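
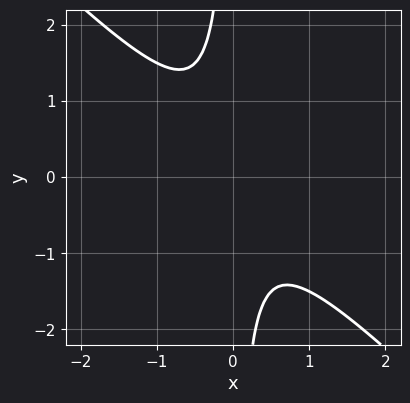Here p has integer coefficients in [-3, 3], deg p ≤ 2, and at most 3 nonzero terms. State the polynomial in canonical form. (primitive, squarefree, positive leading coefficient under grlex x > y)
2*x^2 + 2*x*y + 1

(a) Degree: no degree-1 curve has this shape, so deg p = 2.
(b) From the axis intercepts and sections: no y-intercept at any integer in the box; no x-intercept at any integer in the box.
(c) The integer polynomial consistent with all of this is the stated p.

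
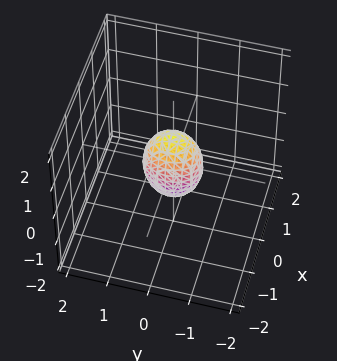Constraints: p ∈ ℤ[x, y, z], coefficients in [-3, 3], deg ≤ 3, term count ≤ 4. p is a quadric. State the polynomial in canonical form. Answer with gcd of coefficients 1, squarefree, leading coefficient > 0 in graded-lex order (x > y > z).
(a) The degree is 2 — bounded and convex; a quadric.
(b) Symmetries: it's symmetric under x → −x, forcing even powers of x; the y ↦ −y reflection is a symmetry, so y appears only in even powers; the z ↦ −z reflection is a symmetry, so z appears only in even powers.
(c) From the visible intercepts: among the integer gridlines, it crosses the z-axis at z ∈ {-1, 1}.
(d) Assembling these constraints gives the stated polynomial.

3*x^2 + 2*y^2 + z^2 - 1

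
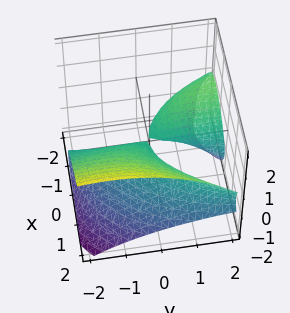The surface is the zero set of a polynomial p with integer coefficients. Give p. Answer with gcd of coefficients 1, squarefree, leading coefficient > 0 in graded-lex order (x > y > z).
I count 2 distinct pieces. Treating them together as one polynomial.
deg p = 3. No degree-2 surface has this shape.
Against the integer gridlines: the visible y-axis segment lies entirely on the surface; one x-axis crossing is at x = 0; it meets the z-axis at z = 0 (among the integer gridlines).
The integer polynomial consistent with all of this is the stated p.

x^3 - x*z^2 - y^2*z - 2*x*y - 3*z^2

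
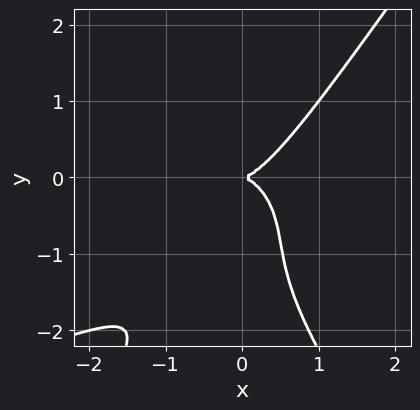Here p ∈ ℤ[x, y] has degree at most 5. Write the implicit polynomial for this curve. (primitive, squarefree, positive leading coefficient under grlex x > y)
2*x^2*y^2 - y^4 + 3*x^3 - 2*y^3 - 2*y^2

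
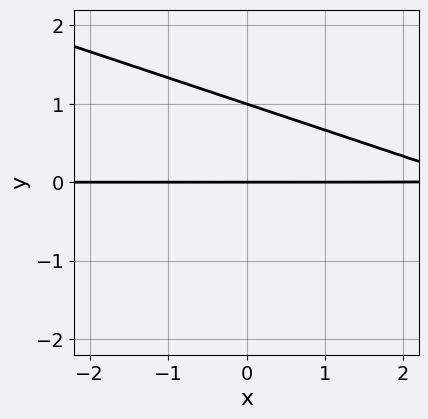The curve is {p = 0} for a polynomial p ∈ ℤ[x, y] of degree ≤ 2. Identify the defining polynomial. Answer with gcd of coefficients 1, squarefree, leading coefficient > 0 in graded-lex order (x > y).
1. Degree: no degree-1 curve has this shape, so deg p = 2.
2. Reading off the gridlines: among the integer gridlines, it crosses the y-axis at y ∈ {0, 1}; the visible x-axis segment lies entirely on the curve.
3. Solving for integer coefficients yields p as stated.

x*y + 3*y^2 - 3*y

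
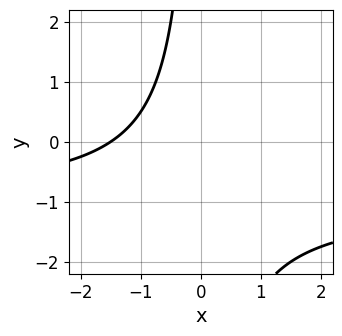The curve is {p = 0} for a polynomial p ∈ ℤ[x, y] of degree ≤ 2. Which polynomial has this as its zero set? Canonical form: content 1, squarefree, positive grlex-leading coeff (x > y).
First, degree: a generic line meets the curve in up to 2 points, so deg p = 2.
Then, reading off the gridlines: no y-intercept at any integer in the box.
Finally, assembling these constraints gives the stated polynomial.

2*x*y + 2*x + 3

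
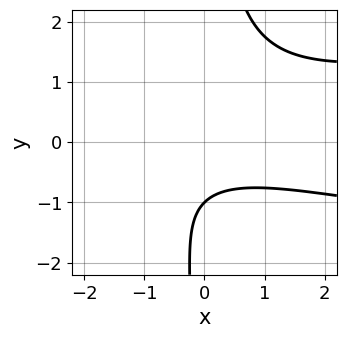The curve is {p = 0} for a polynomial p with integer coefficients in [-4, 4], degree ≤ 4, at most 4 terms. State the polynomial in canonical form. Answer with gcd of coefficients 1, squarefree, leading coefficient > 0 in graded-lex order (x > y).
deg p = 3. No degree-2 curve has this shape.
Against the integer gridlines: it meets the y-axis at y = -1 (among the integer gridlines); the curve avoids every integer x-axis point in the box.
Fitting integer coefficients to these (and the overall shape) gives p.

3*x*y^2 - x^2 - 3*y - 3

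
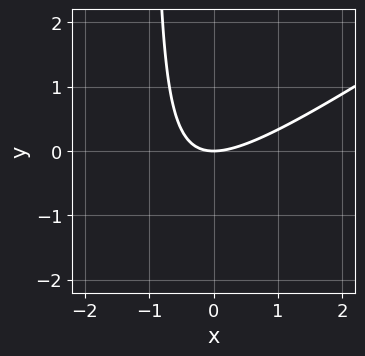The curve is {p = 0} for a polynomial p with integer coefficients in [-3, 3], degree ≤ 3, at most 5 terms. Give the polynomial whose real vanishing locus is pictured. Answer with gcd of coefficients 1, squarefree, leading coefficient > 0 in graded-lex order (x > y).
The degree is 2 — a generic line meets the curve in up to 2 points.
Checking where it meets the axes: it crosses the y-axis at the gridline y = 0; one x-axis crossing is at x = 0.
Solving for integer coefficients yields p as stated.

2*x^2 - 3*x*y - 3*y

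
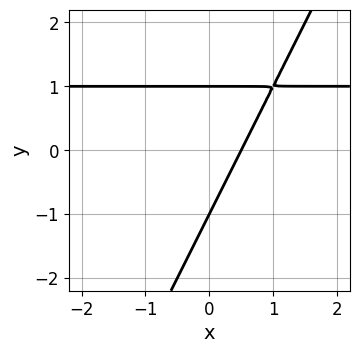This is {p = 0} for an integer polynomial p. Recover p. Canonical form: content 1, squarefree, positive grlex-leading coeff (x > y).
(a) deg p = 2.
(b) Checking where it meets the axes: the y-axis gridline crossings are at y ∈ {-1, 1}.
(c) Matching integer coefficients to the picture gives p.

2*x*y - y^2 - 2*x + 1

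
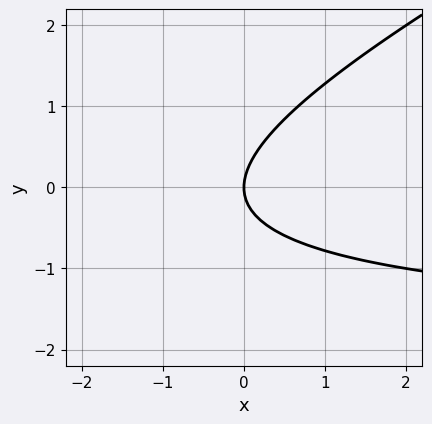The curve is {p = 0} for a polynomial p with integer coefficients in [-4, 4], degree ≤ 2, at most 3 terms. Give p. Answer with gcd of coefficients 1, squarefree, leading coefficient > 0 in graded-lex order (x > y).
x*y - 2*y^2 + 2*x

deg p = 2.
Observable constraints: it meets the x-axis at x = 0 (among the integer gridlines); it crosses the y-axis at the gridline y = 0.
Assembling these constraints gives the stated polynomial.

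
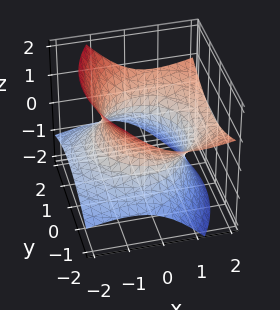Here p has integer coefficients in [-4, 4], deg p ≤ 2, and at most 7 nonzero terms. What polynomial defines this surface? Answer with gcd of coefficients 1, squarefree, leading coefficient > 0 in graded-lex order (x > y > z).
x^2 - 2*x*z + y^2 - 2*z^2 - 2

First, degree: the shape is more complex than any degree-1 surface, so deg p = 2.
Next, against the integer gridlines: it misses every integer gridline on the z-axis.
Finally, the integer polynomial consistent with all of this is the stated p.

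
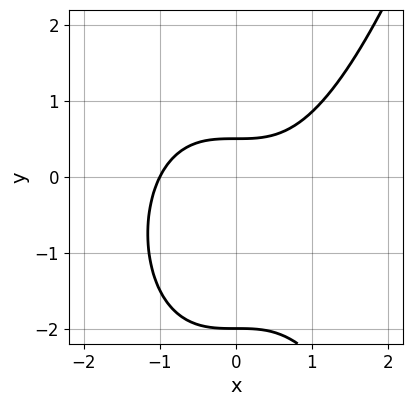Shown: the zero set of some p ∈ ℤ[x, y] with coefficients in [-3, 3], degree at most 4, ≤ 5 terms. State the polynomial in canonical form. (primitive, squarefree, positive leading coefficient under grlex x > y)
2*x^3 - 2*y^2 - 3*y + 2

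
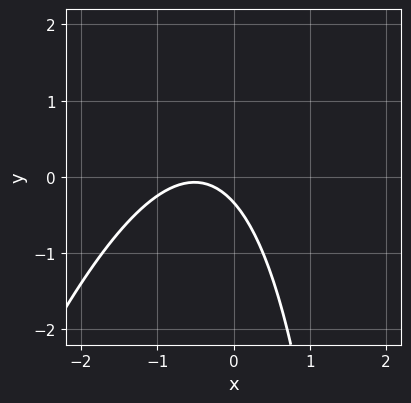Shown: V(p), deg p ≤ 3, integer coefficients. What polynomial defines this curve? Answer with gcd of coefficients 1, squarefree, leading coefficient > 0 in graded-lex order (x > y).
First, deg p = 2. No degree-1 curve has this shape.
Then, reading off the gridlines: it misses every integer gridline on the x-axis.
Finally, putting this together gives p.

3*x^2 - x*y + 3*x + 3*y + 1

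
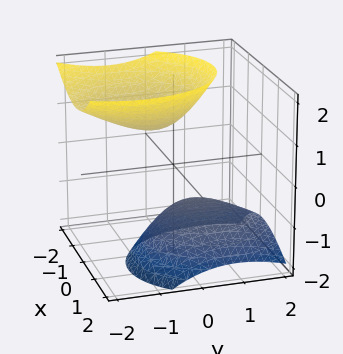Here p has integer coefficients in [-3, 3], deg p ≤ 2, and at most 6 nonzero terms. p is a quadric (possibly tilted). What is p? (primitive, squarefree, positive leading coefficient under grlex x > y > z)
1. I count 2 distinct pieces. They look like related sheets of one shape, so recover p as a whole.
2. The degree is 2 — the shape is more complex than any degree-1 surface.
3. Against the integer gridlines: among the integer gridlines, it crosses the z-axis at z ∈ {-1, 1}; the surface avoids every integer y-axis point in the box; no x-intercept at any integer in the box.
4. The integer polynomial consistent with all of this is the stated p.

3*x^2 + 2*x*z + 2*y^2 + 2*y*z - 2*z^2 + 2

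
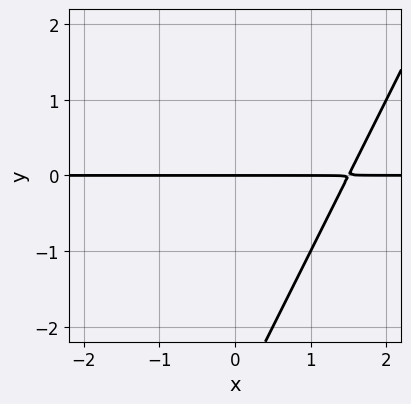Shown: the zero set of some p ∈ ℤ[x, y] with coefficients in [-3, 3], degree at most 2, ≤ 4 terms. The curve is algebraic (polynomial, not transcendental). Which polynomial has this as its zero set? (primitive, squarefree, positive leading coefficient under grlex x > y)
2*x*y - y^2 - 3*y

(a) Degree: no degree-1 curve has this shape, so deg p = 2.
(b) Observable constraints: the visible x-axis segment lies entirely on the curve; one y-axis crossing is at y = 0.
(c) Fitting integer coefficients to these (and the overall shape) gives p.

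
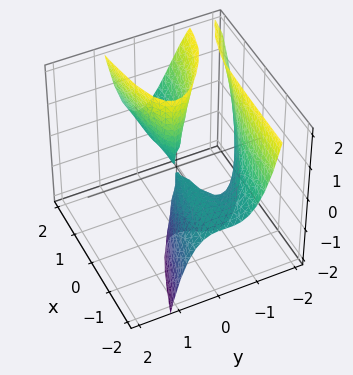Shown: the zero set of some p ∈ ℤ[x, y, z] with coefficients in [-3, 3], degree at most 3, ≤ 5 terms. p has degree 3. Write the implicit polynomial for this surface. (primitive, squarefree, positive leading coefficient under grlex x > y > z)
The picture has 2 separate pieces. Treating them together as one polynomial.
The degree is 3 — a generic line meets the surface in up to 3 points.
Reading off the gridlines: the visible x-axis segment lies entirely on the surface; the visible z-axis segment lies entirely on the surface.
Putting this together gives p.

x*y^2 + 2*y^3 - x*z + 3*y^2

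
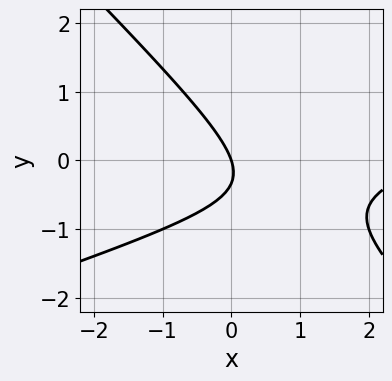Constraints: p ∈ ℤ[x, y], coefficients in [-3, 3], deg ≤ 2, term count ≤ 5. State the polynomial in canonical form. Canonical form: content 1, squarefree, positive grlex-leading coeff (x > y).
x^2 - 2*x*y - 3*y^2 - 3*x - y

1. deg p = 2. The shape is more complex than any degree-1 curve.
2. Checking where it meets the axes: it meets the x-axis at x = 0 (among the integer gridlines); one y-axis crossing is at y = 0.
3. These observations pin down the coefficients.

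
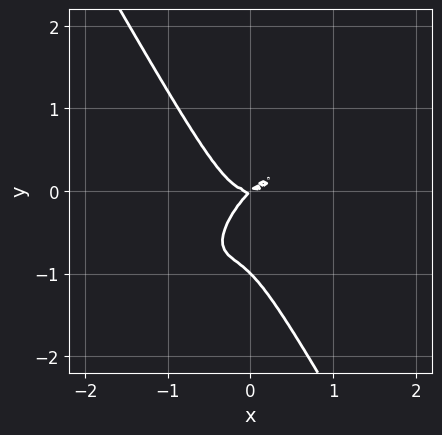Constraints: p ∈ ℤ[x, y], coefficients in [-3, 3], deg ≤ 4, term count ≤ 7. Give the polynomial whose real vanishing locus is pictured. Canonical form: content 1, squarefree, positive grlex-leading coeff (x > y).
1. deg p = 3. A generic line meets the curve in up to 3 points.
2. From the axis intercepts and sections: it meets the x-axis at x = 0 (among the integer gridlines); among the integer gridlines, it crosses the y-axis at y ∈ {-1, 0}.
3. These observations pin down the coefficients.

2*x^3 - 2*x^2*y + y^3 - x*y + y^2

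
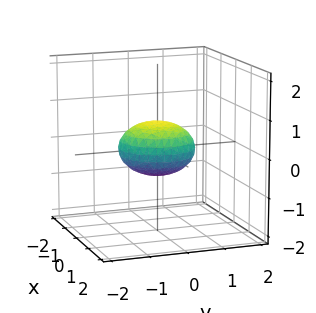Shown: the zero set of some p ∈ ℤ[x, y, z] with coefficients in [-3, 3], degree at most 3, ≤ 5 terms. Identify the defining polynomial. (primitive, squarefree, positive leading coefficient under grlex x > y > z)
x^2 + y^2 + 2*z^2 - 1

(a) deg p = 2. The shape is more complex than any degree-1 surface.
(b) By symmetry, the z-axis is an axis of rotation, so x and y enter only as x² + y².
(c) From the axis intercepts and sections: among the integer gridlines, it crosses the x-axis at x ∈ {-1, 1}; a circular section at z = 0 has radius exactly 1.
(d) Fitting integer coefficients to these (and the overall shape) gives p. Check: (0, 1, 0) on the y-axis lies on the surface, and p(0, 1, 0) = 0. ✓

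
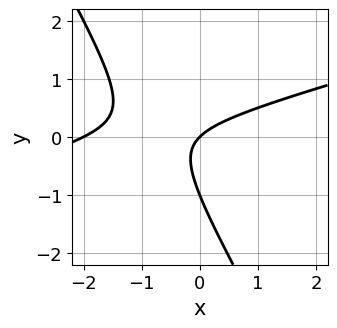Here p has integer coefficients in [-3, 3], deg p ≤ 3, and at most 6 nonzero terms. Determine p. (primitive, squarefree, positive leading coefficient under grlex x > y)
First, degree: the shape is more complex than any degree-1 curve, so deg p = 2.
Then, observable constraints: among the integer gridlines, it crosses the y-axis at y ∈ {-1, 0}; among the integer gridlines, it crosses the x-axis at x ∈ {-2, 0}.
Finally, matching integer coefficients to the picture gives p.

x^2 - 3*x*y - 2*y^2 + 2*x - 2*y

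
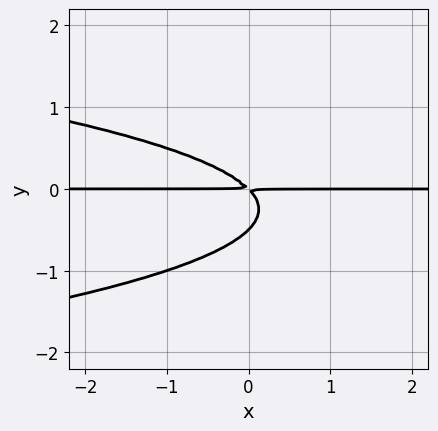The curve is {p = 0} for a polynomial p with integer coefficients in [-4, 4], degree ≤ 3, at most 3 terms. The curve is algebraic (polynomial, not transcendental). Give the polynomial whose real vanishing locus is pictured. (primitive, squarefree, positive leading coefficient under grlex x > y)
2*y^3 + x*y + y^2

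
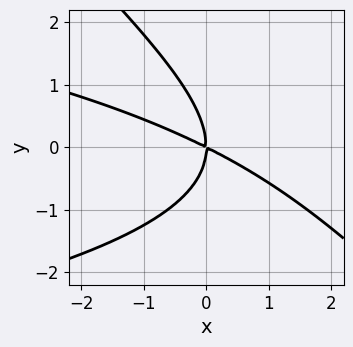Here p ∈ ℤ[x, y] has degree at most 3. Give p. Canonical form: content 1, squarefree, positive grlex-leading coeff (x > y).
x*y^2 + y^3 + x^2 + 2*x*y

1. The degree is 3 — the shape is more complex than any degree-2 curve.
2. From the visible intercepts: it meets the x-axis at x = 0 (among the integer gridlines); it meets the y-axis at y = 0 (among the integer gridlines).
3. Putting this together gives p.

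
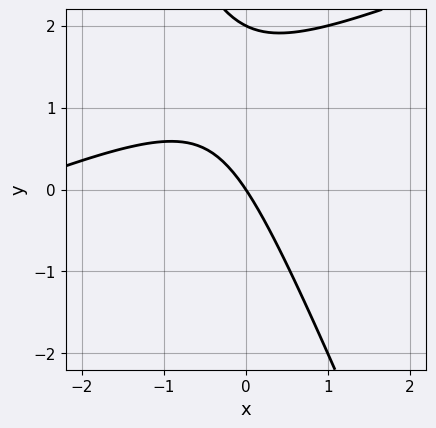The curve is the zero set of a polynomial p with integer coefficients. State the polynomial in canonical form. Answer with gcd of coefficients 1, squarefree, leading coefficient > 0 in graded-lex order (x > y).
Degree: no degree-1 curve has this shape, so deg p = 2.
Observable constraints: the y-axis gridline crossings are at y ∈ {0, 2}; one x-axis crossing is at x = 0.
These observations pin down the coefficients.

x^2 - 2*x*y - y^2 + 3*x + 2*y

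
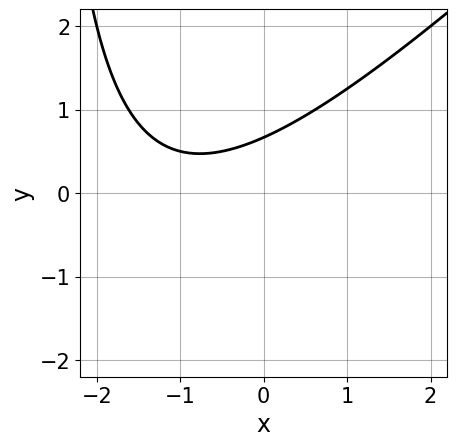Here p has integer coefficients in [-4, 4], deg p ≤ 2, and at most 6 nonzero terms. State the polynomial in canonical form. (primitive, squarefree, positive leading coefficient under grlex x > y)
x^2 - x*y + 2*x - 3*y + 2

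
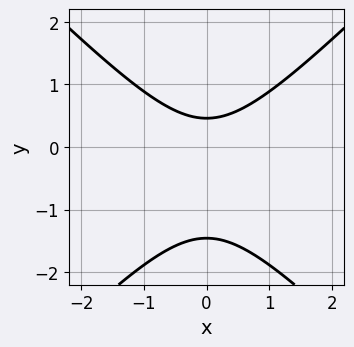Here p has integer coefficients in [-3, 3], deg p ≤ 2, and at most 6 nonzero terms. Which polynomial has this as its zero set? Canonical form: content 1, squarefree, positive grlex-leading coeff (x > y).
Degree: a generic line meets the curve in up to 2 points, so deg p = 2.
Symmetries: mirror symmetry x ↦ −x ⇒ only even powers of x.
From the visible intercepts: it misses every integer gridline on the x-axis.
These observations pin down the coefficients.

3*x^2 - 3*y^2 - 3*y + 2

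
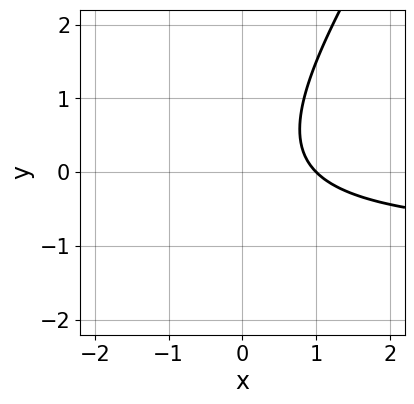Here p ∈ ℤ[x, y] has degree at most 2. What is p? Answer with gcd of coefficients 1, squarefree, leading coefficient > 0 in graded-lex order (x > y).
First, the degree is 2 — the shape is more complex than any degree-1 curve.
Then, against the integer gridlines: no y-intercept at any integer in the box; it crosses the x-axis at the gridline x = 1.
Finally, assembling these constraints gives the stated polynomial.

3*x*y - 2*y^2 + 3*x - 3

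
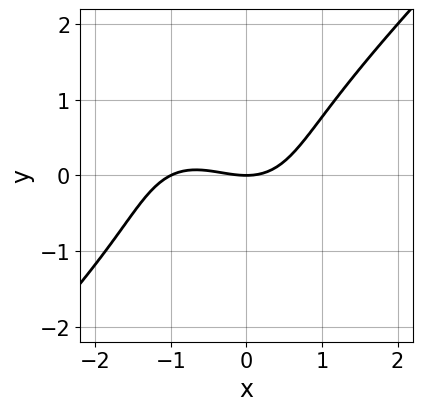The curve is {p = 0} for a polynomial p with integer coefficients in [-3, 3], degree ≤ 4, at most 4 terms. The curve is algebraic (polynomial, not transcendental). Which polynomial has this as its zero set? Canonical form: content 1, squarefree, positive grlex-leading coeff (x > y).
Degree: the shape is more complex than any degree-2 curve, so deg p = 3.
From the axis intercepts and sections: the x-axis gridline crossings are at x ∈ {-1, 0}; one y-axis crossing is at y = 0.
Fitting integer coefficients to these (and the overall shape) gives p.

x^3 - y^3 + x^2 - 2*y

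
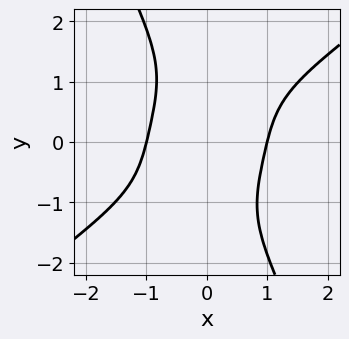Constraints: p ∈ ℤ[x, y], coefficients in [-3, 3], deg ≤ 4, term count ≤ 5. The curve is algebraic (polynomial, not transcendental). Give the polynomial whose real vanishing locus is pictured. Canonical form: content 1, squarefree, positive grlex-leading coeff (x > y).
3*x^4 - 3*x^3*y - x*y^3 - y^4 - 3

Degree: no degree-3 curve has this shape, so deg p = 4.
From the axis intercepts and sections: no y-intercept at any integer in the box; among the integer gridlines, it crosses the x-axis at x ∈ {-1, 1}.
Together with the visible shape, these determine p as stated.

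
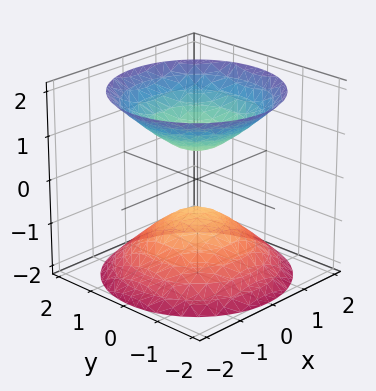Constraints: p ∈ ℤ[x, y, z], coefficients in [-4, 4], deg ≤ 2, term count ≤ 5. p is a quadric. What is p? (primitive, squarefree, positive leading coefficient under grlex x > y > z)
2*x^2 + 2*y^2 - 2*z^2 + 1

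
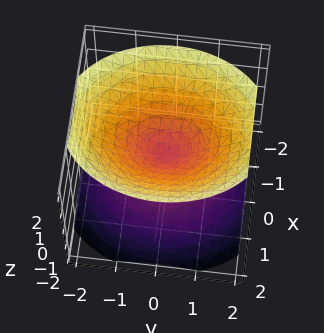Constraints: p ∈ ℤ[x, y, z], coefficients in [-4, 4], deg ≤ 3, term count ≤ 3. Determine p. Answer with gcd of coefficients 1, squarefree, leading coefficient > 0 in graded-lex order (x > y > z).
3*x^2 + 2*y^2 - 3*z^2

First, I count 2 distinct pieces. They look like related sheets of one shape, so recover p as a whole.
Next, the degree is 2 — two nappes meeting at a single point; a quadric.
Next, symmetries: the y ↦ −y reflection is a symmetry, so y appears only in even powers; the x ↦ −x reflection is a symmetry, so x appears only in even powers; the z ↦ −z reflection is a symmetry, so z appears only in even powers.
Next, checking where it meets the axes: it meets the z-axis at z = 0 (among the integer gridlines); it meets the x-axis at x = 0 (among the integer gridlines); one y-axis crossing is at y = 0.
Finally, the integer polynomial consistent with all of this is the stated p.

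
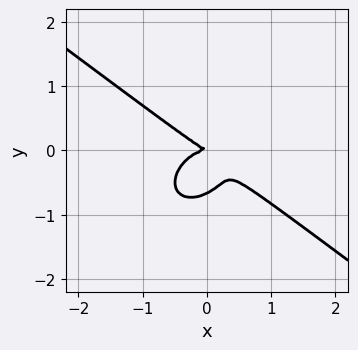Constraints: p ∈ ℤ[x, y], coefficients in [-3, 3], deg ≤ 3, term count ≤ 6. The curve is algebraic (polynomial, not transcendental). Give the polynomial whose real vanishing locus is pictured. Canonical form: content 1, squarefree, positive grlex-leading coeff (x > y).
(a) deg p = 3. No degree-2 curve has this shape.
(b) Against the integer gridlines: it meets the x-axis at x = 0 (among the integer gridlines); one y-axis crossing is at y = 0.
(c) These observations pin down the coefficients.

2*x^3 + x^2*y + 3*y^3 + x*y + 2*y^2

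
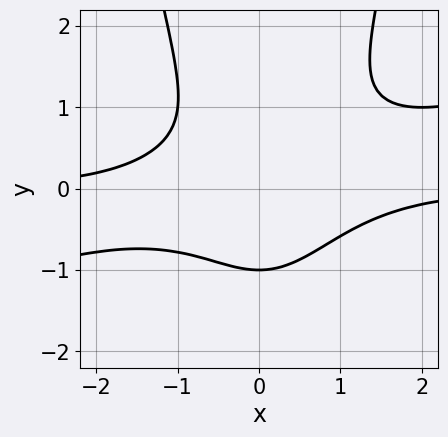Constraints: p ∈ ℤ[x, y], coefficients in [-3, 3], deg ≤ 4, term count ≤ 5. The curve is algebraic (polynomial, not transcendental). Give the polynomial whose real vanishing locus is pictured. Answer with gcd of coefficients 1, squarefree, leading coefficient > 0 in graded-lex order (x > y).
x^3*y - 3*x^2*y^2 + 2*y^3 + 2

(a) The degree is 4 — the shape is more complex than any degree-3 curve.
(b) Checking where it meets the axes: it crosses the y-axis at the gridline y = -1; the curve avoids every integer x-axis point in the box.
(c) These observations pin down the coefficients.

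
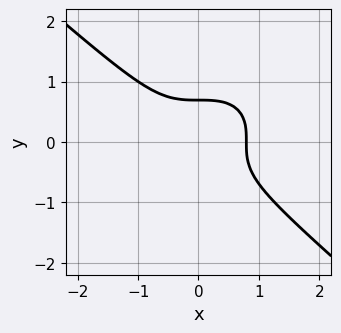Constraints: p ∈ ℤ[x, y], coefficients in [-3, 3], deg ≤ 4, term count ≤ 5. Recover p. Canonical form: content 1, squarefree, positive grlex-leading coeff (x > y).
2*x^3 + 3*y^3 - 1

First, the degree is 3 — the shape is more complex than any degree-2 curve.
Finally, matching integer coefficients to the picture gives p.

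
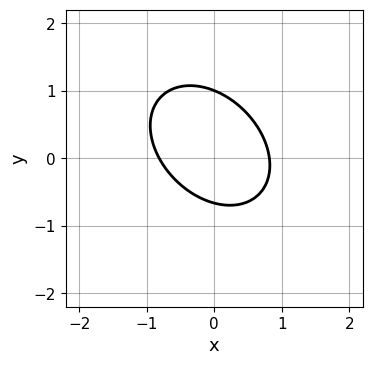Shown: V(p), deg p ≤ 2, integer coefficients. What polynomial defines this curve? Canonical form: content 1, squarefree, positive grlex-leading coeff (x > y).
3*x^2 + 2*x*y + 3*y^2 - y - 2

1. Degree: no degree-1 curve has this shape, so deg p = 2.
2. From the axis intercepts and sections: one y-axis crossing is at y = 1.
3. Putting this together gives p.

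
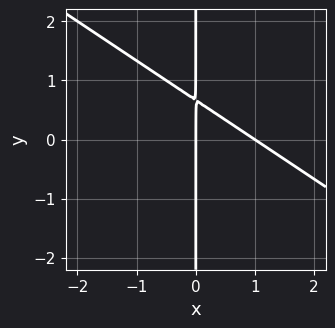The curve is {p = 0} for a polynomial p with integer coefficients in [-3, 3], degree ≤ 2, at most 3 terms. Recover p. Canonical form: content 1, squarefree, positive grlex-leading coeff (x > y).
2*x^2 + 3*x*y - 2*x

The degree is 2 — a generic line meets the curve in up to 2 points.
Reading off the gridlines: among the integer gridlines, it crosses the x-axis at x ∈ {0, 1}; the visible y-axis segment lies entirely on the curve.
Matching integer coefficients to the picture gives p.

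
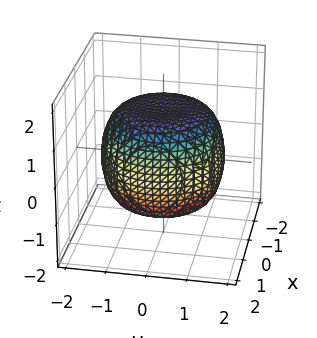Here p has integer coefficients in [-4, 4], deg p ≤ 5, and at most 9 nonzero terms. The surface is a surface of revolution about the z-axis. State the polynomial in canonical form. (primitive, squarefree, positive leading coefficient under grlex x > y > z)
1. The degree is 4 — the shape is more complex than any degree-3 surface.
2. Symmetries: rotational symmetry about the z-axis ⇒ p depends on x, y only through x² + y².
3. Checking where it meets the axes: a circular section at z = 0 has radius between 1 and 2.
4. The integer polynomial consistent with all of this is the stated p.

x^4 + 2*x^2*y^2 + y^4 - x^2 - y^2 + 2*z^2 - 3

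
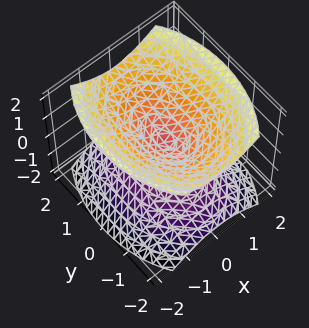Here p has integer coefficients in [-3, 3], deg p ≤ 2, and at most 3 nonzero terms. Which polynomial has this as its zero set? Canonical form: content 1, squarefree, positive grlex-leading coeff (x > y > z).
2*x^2 + y^2 - 2*z^2

There are 2 components.
deg p = 2.
Symmetries: the z ↦ −z reflection is a symmetry, so z appears only in even powers; the x ↦ −x reflection is a symmetry, so x appears only in even powers; mirror symmetry y ↦ −y ⇒ only even powers of y.
From the visible intercepts: it meets the z-axis at z = 0 (among the integer gridlines); it crosses the y-axis at the gridline y = 0; one x-axis crossing is at x = 0.
These observations pin down the coefficients.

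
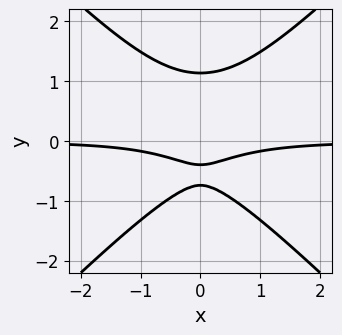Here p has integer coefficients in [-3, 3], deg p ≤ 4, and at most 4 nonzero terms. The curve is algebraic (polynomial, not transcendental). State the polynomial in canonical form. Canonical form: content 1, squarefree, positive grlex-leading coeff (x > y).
3*x^2*y - 3*y^3 + 3*y + 1

First, the degree is 3 — a generic line meets the curve in up to 3 points.
Next, symmetries: it's symmetric under x → −x, forcing even powers of x.
Next, checking where it meets the axes: no x-intercept at any integer in the box.
Finally, together with the visible shape, these determine p as stated.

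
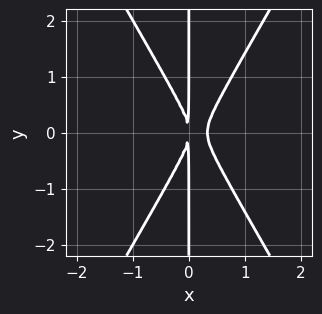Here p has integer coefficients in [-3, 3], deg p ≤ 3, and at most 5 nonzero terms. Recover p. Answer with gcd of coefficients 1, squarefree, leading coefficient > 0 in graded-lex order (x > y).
First, the degree is 3 — a generic line meets the curve in up to 3 points.
Next, symmetries: it's symmetric under y → −y, forcing even powers of y.
Next, from the visible intercepts: every point of the y-axis in the box is on the curve.
Finally, the integer polynomial consistent with all of this is the stated p.

3*x^3 - x*y^2 - x^2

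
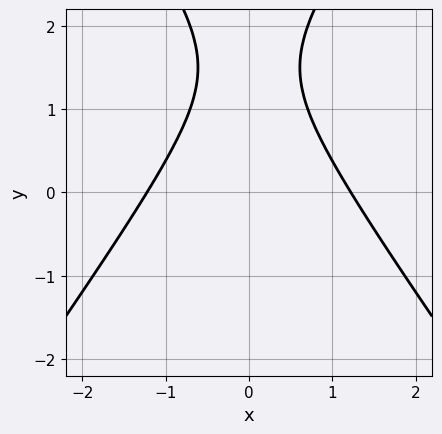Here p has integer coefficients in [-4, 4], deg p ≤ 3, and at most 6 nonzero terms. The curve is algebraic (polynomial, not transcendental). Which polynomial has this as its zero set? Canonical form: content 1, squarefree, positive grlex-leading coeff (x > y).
2*x^2 - y^2 + 3*y - 3

(a) deg p = 2. The shape is more complex than any degree-1 curve.
(b) Symmetries: it's symmetric under x → −x, forcing even powers of x.
(c) Observable constraints: no y-intercept at any integer in the box.
(d) Assembling these constraints gives the stated polynomial.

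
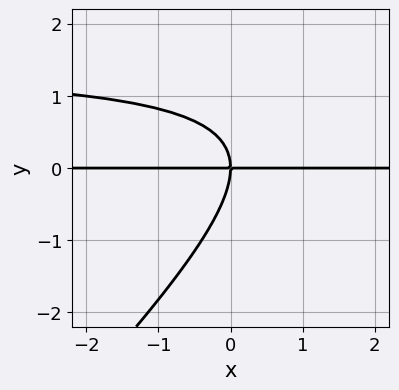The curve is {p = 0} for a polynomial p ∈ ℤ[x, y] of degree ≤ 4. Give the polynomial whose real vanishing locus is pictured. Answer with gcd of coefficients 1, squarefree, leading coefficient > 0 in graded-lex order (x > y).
2*x*y^2 - 2*y^3 - 3*x*y

The degree is 3 — the shape is more complex than any degree-2 curve.
Against the integer gridlines: one y-axis crossing is at y = 0; every point of the x-axis in the box is on the curve.
Fitting integer coefficients to these (and the overall shape) gives p.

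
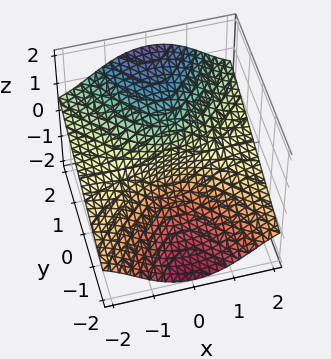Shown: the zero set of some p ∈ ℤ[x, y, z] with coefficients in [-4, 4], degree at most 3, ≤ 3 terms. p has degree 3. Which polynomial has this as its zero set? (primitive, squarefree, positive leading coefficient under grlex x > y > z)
2*x^2*z + z^3 - 3*y

First, deg p = 3. No degree-2 surface has this shape.
Next, checking where it meets the axes: it crosses the z-axis at the gridline z = 0; one y-axis crossing is at y = 0.
Finally, matching integer coefficients to the picture gives p. Check: (-2, 0, 0) on the x-axis lies on the surface, and p(-2, 0, 0) = 0. ✓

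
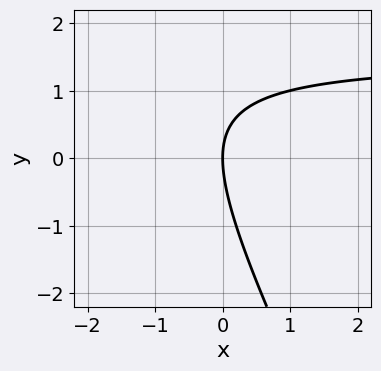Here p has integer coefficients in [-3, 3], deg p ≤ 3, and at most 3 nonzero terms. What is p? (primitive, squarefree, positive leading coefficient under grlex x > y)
2*x*y + y^2 - 3*x

Degree: no degree-1 curve has this shape, so deg p = 2.
Reading off the gridlines: one x-axis crossing is at x = 0; one y-axis crossing is at y = 0.
Together with the visible shape, these determine p as stated.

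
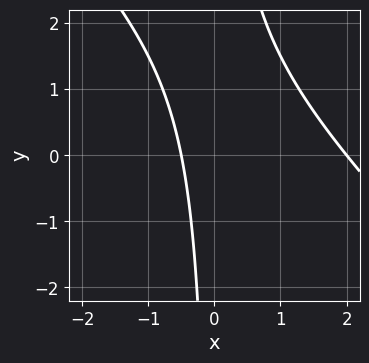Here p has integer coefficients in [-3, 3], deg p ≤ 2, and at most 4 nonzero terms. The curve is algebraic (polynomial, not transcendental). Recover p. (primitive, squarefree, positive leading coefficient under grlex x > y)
2*x^2 + 2*x*y - 3*x - 2

1. Degree: no degree-1 curve has this shape, so deg p = 2.
2. From the visible intercepts: it misses every integer gridline on the y-axis; it meets the x-axis at x = 2 (among the integer gridlines).
3. The integer polynomial consistent with all of this is the stated p.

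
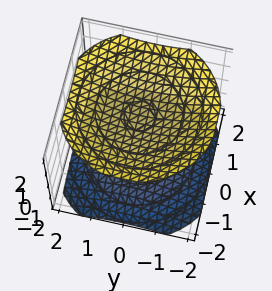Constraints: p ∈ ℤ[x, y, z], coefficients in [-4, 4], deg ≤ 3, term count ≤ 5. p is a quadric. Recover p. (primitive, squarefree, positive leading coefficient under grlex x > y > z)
There are 2 components.
The degree is 2 — two separate bowl-shaped sheets opening away from each other; a quadric.
Symmetries: the z ↦ −z reflection is a symmetry, so z appears only in even powers; every cross-section ⟂ z is a circle, so x, y appear only via x² + y².
Observable constraints: no y-intercept at any integer in the box; it misses every integer gridline on the x-axis.
These observations pin down the coefficients.

x^2 + y^2 - 2*z^2 + 3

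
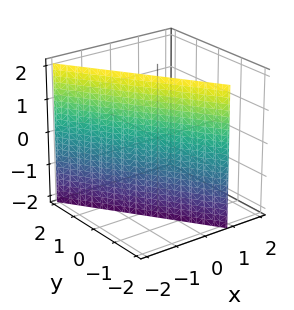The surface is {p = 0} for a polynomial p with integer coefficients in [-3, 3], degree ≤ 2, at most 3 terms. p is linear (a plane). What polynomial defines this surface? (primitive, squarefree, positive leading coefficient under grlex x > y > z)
3*x + 2*y + 2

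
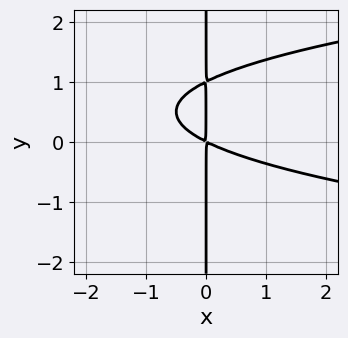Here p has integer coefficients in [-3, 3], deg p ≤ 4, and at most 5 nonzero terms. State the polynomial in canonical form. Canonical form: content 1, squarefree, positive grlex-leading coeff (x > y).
2*x*y^2 - x^2 - 2*x*y

First, the degree is 3 — a generic line meets the curve in up to 3 points.
Next, from the visible intercepts: every point of the y-axis in the box is on the curve.
Finally, together with the visible shape, these determine p as stated.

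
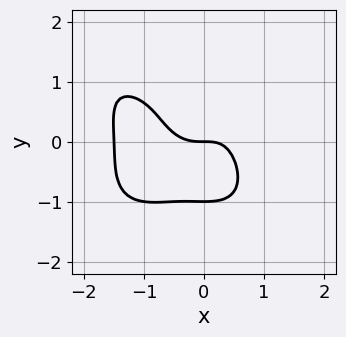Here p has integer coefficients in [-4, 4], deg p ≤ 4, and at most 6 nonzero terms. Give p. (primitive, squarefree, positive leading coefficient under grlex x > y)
2*x^4 + 2*y^4 + 3*x^3 - x^2*y + 2*y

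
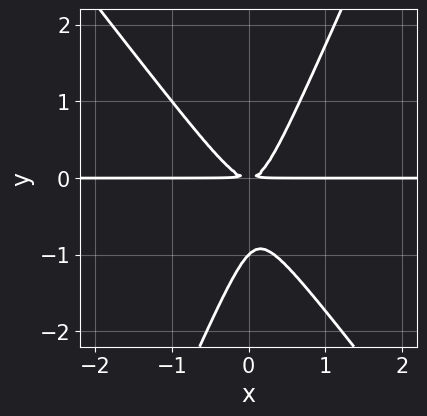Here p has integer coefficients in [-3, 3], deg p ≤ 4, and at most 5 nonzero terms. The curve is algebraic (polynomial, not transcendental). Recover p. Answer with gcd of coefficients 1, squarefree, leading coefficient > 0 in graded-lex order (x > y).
3*x^2*y + x*y^2 - y^3 - y^2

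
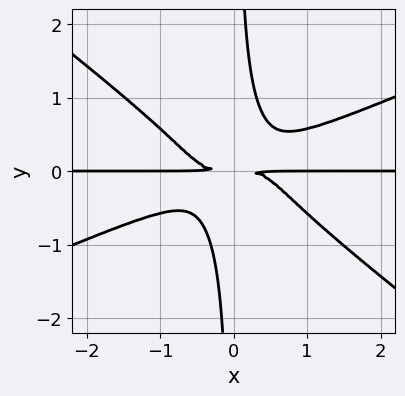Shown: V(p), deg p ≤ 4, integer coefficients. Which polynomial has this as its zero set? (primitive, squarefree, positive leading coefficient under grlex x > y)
x^3*y - x^2*y^2 - 3*x*y^3 + y^2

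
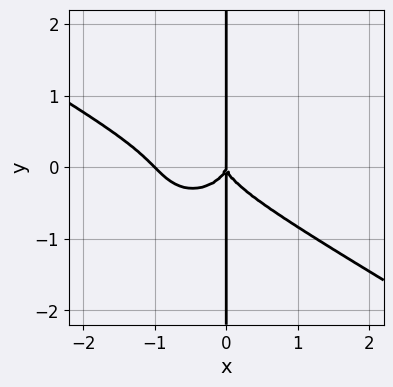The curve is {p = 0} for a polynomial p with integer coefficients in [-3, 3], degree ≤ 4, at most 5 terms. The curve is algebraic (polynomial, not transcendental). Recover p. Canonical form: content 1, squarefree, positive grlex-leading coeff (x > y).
(a) deg p = 4.
(b) Reading off the gridlines: among the integer gridlines, it crosses the x-axis at x ∈ {-1, 0}; every point of the y-axis in the box is on the curve.
(c) Putting this together gives p.

x^4 + x^3*y + 2*x*y^3 + x^3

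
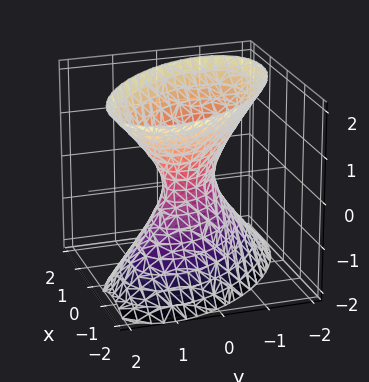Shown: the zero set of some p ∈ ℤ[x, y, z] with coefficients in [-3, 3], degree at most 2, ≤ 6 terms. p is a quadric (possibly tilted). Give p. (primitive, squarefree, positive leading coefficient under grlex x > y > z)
3*x^2 + 3*x*y + 3*y^2 - 2*z^2 - 1

Degree: the shape is more complex than any degree-1 surface, so deg p = 2.
Against the integer gridlines: the surface avoids every integer z-axis point in the box.
The integer polynomial consistent with all of this is the stated p.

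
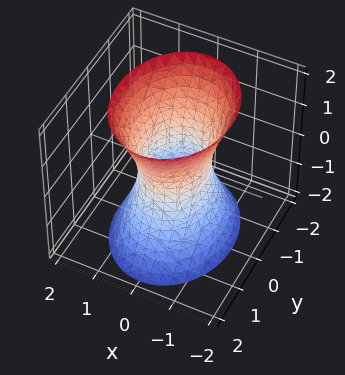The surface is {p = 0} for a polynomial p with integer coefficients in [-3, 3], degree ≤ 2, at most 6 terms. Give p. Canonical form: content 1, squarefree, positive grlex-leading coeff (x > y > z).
3*x^2 + 2*y^2 - z^2 - 2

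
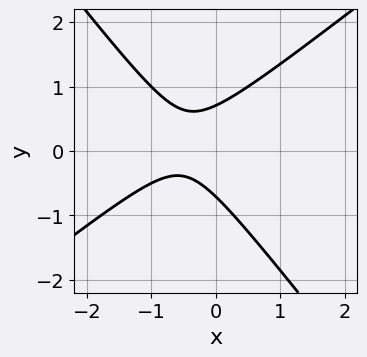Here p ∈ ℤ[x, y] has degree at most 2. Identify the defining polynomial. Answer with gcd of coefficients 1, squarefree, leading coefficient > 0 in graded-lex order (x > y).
1. deg p = 2.
2. Reading off the gridlines: the curve avoids every integer x-axis point in the box.
3. Matching integer coefficients to the picture gives p.

2*x^2 - x*y - 2*y^2 + 2*x + 1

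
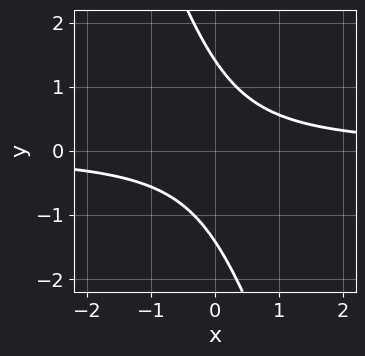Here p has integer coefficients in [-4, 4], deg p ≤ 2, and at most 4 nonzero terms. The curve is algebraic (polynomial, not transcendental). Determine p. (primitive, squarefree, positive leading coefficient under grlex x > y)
The degree is 2 — the shape is more complex than any degree-1 curve.
From the visible intercepts: no x-intercept at any integer in the box.
The integer polynomial consistent with all of this is the stated p.

3*x*y + y^2 - 2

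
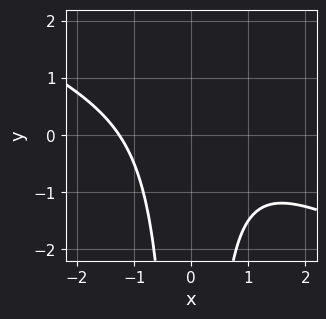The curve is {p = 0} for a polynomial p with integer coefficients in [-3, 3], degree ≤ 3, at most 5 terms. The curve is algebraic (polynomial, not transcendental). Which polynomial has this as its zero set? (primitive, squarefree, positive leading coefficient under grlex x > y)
x^3 + 2*x^2*y + 2

deg p = 3. The shape is more complex than any degree-2 curve.
Against the integer gridlines: the curve avoids every integer y-axis point in the box.
Together with the visible shape, these determine p as stated.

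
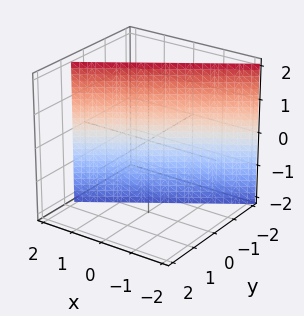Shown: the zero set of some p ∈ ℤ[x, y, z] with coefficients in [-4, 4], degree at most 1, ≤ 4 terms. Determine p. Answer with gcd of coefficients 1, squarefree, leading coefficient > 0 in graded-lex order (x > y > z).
1. Degree: every cross-section is a straight line — this is a plane, so deg p = 1.
2. Observable constraints: no z-intercept at any integer in the box; one x-axis crossing is at x = 1.
3. Matching integer coefficients to the picture gives p.

2*x - 3*y - 2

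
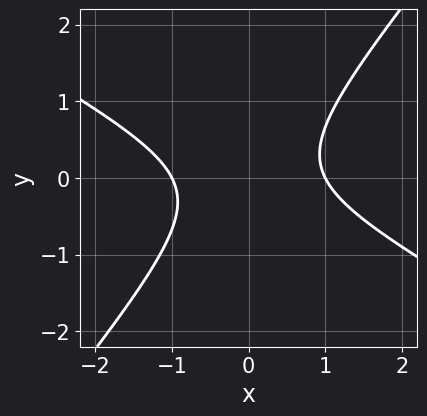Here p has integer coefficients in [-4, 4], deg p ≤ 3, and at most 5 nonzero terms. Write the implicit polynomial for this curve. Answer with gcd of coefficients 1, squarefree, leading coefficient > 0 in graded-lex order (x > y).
deg p = 2.
From the axis intercepts and sections: the x-axis gridline crossings are at x ∈ {-1, 1}; no y-intercept at any integer in the box.
Solving for integer coefficients yields p as stated.

2*x^2 + 2*x*y - 3*y^2 - 2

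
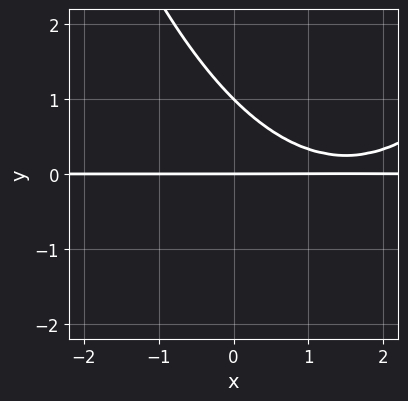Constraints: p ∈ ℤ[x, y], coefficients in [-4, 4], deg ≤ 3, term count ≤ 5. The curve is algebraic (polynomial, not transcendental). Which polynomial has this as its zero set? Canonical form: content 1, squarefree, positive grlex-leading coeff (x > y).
x^2*y - 3*x*y - 3*y^2 + 3*y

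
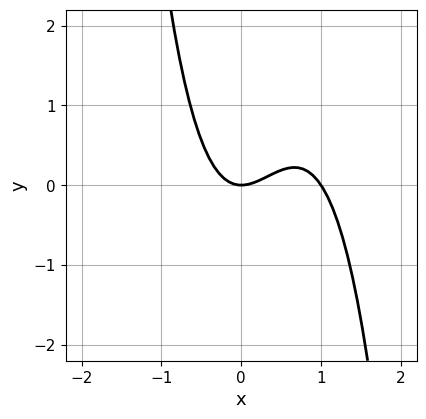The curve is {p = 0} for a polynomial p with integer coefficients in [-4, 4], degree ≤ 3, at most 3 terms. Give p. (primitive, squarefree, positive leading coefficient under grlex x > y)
(a) deg p = 3. The shape is more complex than any degree-2 curve.
(b) Reading off the gridlines: it crosses the y-axis at the gridline y = 0; among the integer gridlines, it crosses the x-axis at x ∈ {0, 1}.
(c) Solving for integer coefficients yields p as stated.

3*x^3 - 3*x^2 + 2*y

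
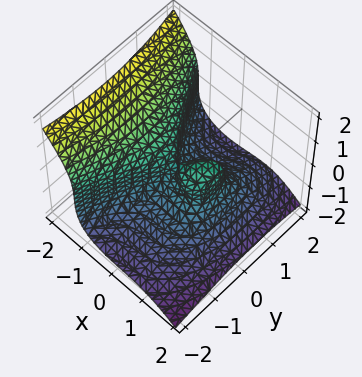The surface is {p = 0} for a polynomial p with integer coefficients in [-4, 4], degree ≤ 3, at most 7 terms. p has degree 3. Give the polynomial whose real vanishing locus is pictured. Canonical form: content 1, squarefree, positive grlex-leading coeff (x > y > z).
3*x^3 + 3*z^3 - 3*x^2 - x*y + 2*y^2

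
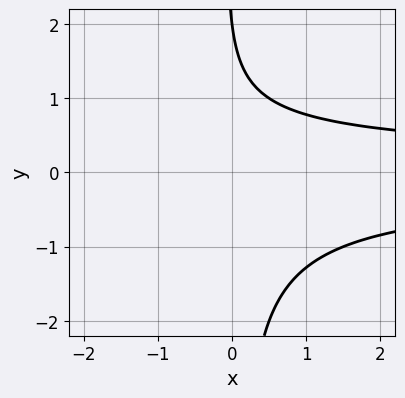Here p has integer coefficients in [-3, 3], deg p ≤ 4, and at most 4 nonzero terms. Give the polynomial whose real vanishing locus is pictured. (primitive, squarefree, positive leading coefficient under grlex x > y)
1. Degree: no degree-2 curve has this shape, so deg p = 3.
2. From the axis intercepts and sections: it misses every integer gridline on the x-axis; it meets the y-axis at y = 2 (among the integer gridlines).
3. The integer polynomial consistent with all of this is the stated p.

2*x*y^2 + y - 2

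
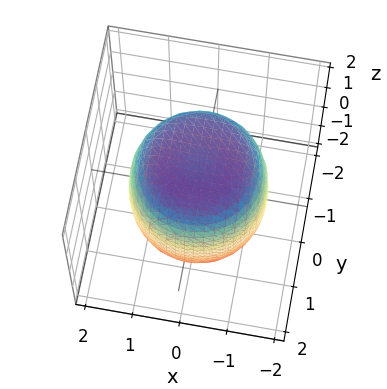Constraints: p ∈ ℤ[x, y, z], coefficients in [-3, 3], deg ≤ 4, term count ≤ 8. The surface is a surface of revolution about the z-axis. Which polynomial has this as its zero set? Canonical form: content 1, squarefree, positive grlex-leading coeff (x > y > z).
First, degree: a generic line meets the surface in up to 4 points, so deg p = 4.
Then, symmetry: every cross-section ⟂ z is a circle, so x, y appear only via x² + y².
Then, against the integer gridlines: a circular section at z = -1 has radius between 1 and 2.
Finally, together with the visible shape, these determine p as stated.

x^4 + 2*x^2*y^2 + y^4 - x^2 - y^2 + z^2 - 2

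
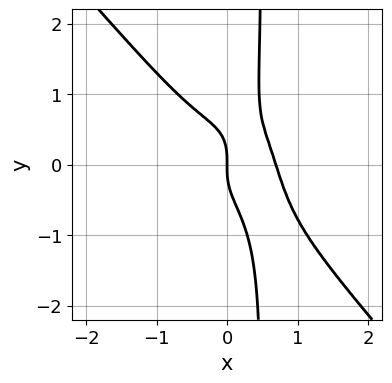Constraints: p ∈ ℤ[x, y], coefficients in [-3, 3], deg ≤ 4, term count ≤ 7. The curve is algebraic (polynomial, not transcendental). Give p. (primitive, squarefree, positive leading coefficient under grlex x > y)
Degree: the shape is more complex than any degree-3 curve, so deg p = 4.
From the visible intercepts: it meets the x-axis at x = 0 (among the integer gridlines); it meets the y-axis at y = 0 (among the integer gridlines).
Putting this together gives p.

3*x^4 + 2*x*y^3 + 2*x^2*y - y^3 - x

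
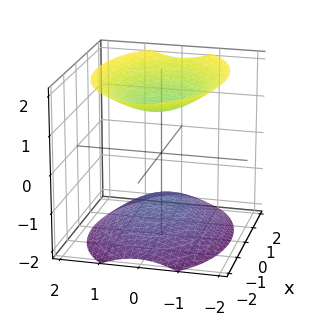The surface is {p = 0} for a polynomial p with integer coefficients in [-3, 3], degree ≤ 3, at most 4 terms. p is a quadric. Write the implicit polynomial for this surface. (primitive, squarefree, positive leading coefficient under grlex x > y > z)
x^2 + 2*y^2 - 2*z^2 + 3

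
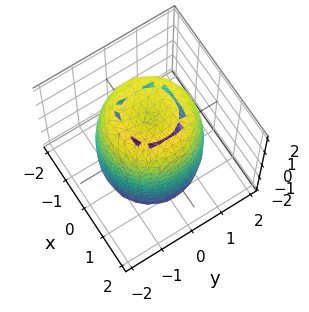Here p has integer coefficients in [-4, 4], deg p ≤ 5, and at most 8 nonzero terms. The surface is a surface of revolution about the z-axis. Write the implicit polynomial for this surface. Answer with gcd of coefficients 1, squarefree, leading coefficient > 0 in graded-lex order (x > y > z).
2*x^4 + 4*x^2*y^2 + 2*y^4 - 3*x^2 - 3*y^2 + z^2 - 3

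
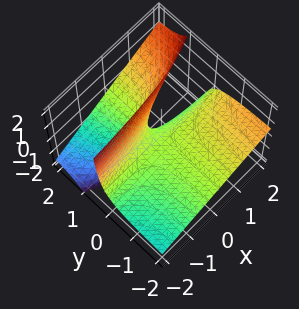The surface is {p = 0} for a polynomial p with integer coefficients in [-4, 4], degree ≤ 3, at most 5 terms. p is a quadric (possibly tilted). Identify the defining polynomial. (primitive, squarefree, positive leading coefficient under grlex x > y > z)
x*y - 2*y*z + z

deg p = 2. The shape is more complex than any degree-1 surface.
Observable constraints: every point of the x-axis in the box is on the surface; the visible y-axis segment lies entirely on the surface.
Fitting integer coefficients to these (and the overall shape) gives p.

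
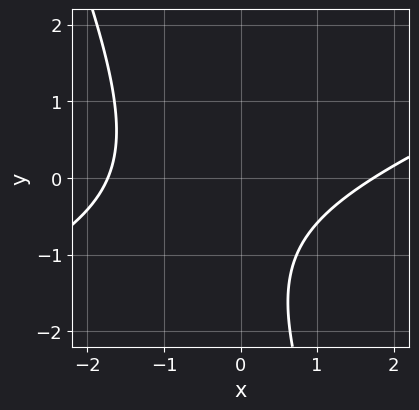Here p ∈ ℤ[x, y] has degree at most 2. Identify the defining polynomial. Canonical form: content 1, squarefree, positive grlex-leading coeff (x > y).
x^2 - 2*x*y - y^2 - 2*y - 3

Degree: a generic line meets the curve in up to 2 points, so deg p = 2.
From the visible intercepts: it misses every integer gridline on the y-axis.
Matching integer coefficients to the picture gives p.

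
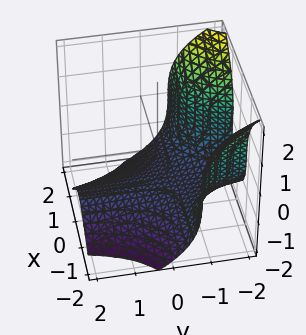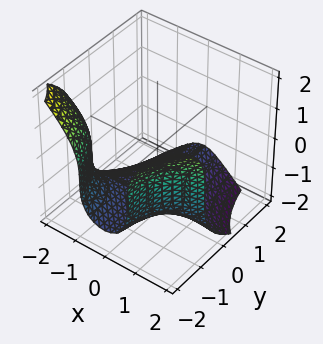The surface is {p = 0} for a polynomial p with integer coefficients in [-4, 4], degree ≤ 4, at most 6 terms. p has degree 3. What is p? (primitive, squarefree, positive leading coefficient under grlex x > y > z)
(a) Degree: a generic line meets the surface in up to 3 points, so deg p = 3.
(b) Observable constraints: no x-intercept at any integer in the box; it misses every integer gridline on the y-axis.
(c) Together with the visible shape, these determine p as stated.

2*x^2*y + z^3 + x^2 + 2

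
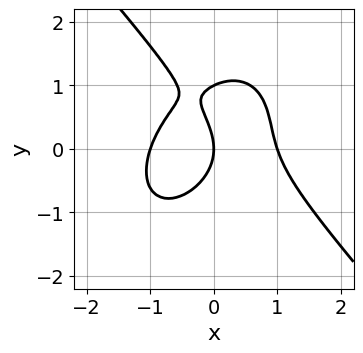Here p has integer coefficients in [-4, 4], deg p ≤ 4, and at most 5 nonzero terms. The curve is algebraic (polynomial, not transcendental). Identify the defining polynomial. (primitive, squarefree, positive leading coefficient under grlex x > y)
(a) The degree is 3 — the shape is more complex than any degree-2 curve.
(b) From the axis intercepts and sections: among the integer gridlines, it crosses the y-axis at y ∈ {0, 1}; the x-axis gridline crossings are at x ∈ {-1, 0, 1}.
(c) These observations pin down the coefficients.

3*x^3 + 2*y^3 + 2*x*y - 2*y^2 - 3*x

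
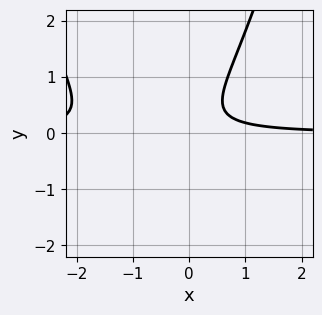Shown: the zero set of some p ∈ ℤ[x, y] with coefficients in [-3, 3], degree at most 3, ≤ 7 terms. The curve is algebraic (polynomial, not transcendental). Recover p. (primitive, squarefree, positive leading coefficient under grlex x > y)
1. The degree is 3 — the shape is more complex than any degree-2 curve.
2. Reading off the gridlines: the curve avoids every integer y-axis point in the box; no x-intercept at any integer in the box.
3. These observations pin down the coefficients.

2*x^2*y + 3*x*y - 3*y^2 + y - 1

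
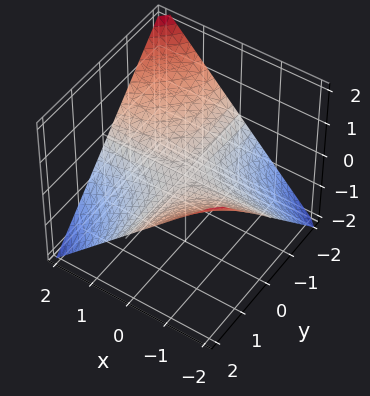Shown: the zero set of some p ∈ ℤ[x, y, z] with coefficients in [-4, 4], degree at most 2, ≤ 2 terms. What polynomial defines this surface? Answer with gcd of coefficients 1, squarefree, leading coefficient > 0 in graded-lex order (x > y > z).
deg p = 2. A hyperbolic paraboloid; a quadric.
Checking where it meets the axes: the visible x-axis segment lies entirely on the surface; it meets the z-axis at z = 0 (among the integer gridlines); every point of the y-axis in the box is on the surface.
Assembling these constraints gives the stated polynomial.

x*y + 2*z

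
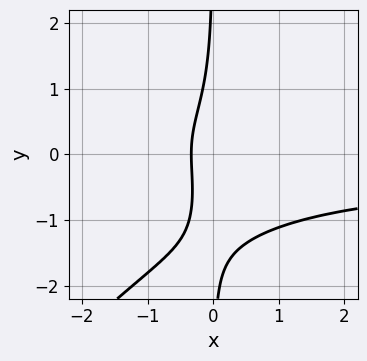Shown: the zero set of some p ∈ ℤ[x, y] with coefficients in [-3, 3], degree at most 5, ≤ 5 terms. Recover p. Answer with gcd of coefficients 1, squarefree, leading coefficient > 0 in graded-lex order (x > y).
The degree is 4 — the shape is more complex than any degree-3 curve.
From the visible intercepts: it misses every integer gridline on the y-axis.
Matching integer coefficients to the picture gives p.

2*x^2*y^2 - 2*x*y^3 - x*y^2 - 3*x - 1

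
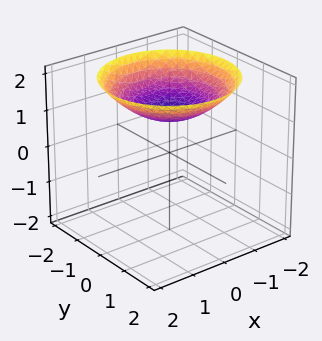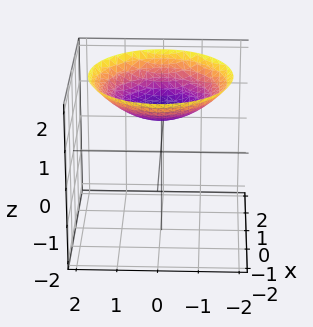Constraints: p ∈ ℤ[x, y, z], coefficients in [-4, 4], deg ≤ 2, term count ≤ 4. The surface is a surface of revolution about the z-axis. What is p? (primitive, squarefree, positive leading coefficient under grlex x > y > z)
x^2 + y^2 - 3*z + 3

First, the degree is 2 — a generic line meets the surface in up to 2 points.
Next, by symmetry, every cross-section ⟂ z is a circle, so x, y appear only via x² + y².
Then, checking where it meets the axes: a circular section at z = 2 has radius between 1 and 2; the surface avoids every integer y-axis point in the box.
Finally, assembling these constraints gives the stated polynomial. Check: (0, 0, 1) on the z-axis lies on the surface, and p(0, 0, 1) = 0. ✓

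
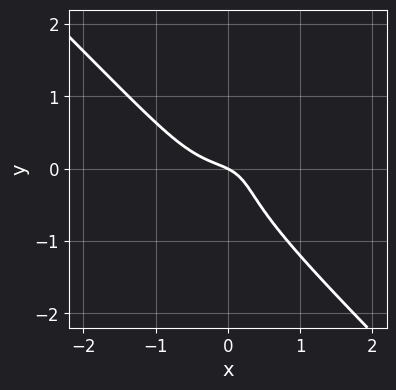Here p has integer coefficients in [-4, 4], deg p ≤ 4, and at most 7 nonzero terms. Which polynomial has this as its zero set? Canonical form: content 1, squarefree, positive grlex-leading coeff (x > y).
3*x^3 + 3*y^3 - 3*x*y + x + 2*y

First, the degree is 3 — the shape is more complex than any degree-2 curve.
Next, from the visible intercepts: it crosses the y-axis at the gridline y = 0; it meets the x-axis at x = 0 (among the integer gridlines).
Finally, putting this together gives p.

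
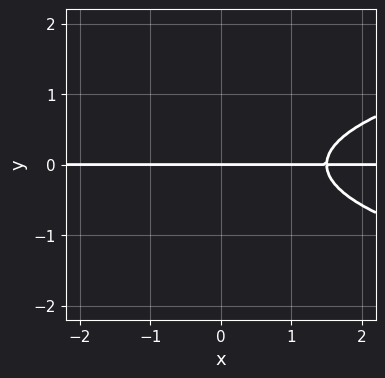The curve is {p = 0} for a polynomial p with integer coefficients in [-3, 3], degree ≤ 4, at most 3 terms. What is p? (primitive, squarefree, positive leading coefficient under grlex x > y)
1. The degree is 3 — no degree-2 curve has this shape.
2. Reading off the gridlines: the visible x-axis segment lies entirely on the curve; one y-axis crossing is at y = 0.
3. Solving for integer coefficients yields p as stated.

3*y^3 - 2*x*y + 3*y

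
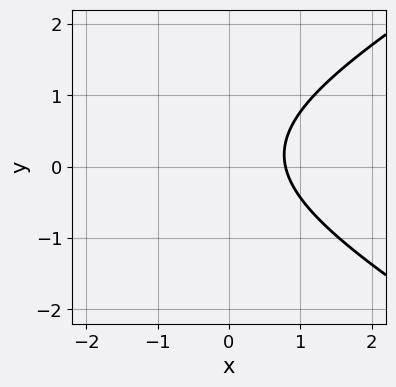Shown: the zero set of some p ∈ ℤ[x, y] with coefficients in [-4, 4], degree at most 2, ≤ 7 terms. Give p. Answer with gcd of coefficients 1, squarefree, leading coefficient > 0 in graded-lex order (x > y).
x^2 - 3*y^2 + 3*x + y - 3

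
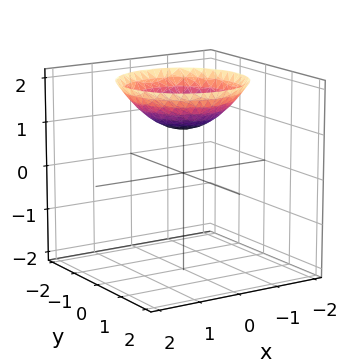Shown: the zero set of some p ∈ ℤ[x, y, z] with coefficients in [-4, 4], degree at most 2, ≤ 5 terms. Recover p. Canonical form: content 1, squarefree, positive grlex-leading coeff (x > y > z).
x^2 + y^2 - 2*z + 2

1. Degree: no degree-1 surface has this shape, so deg p = 2.
2. Symmetries: the z-axis is an axis of rotation, so x and y enter only as x² + y².
3. Observable constraints: a circular section at z = 2 has radius between 1 and 2; the surface avoids every integer y-axis point in the box.
4. Matching integer coefficients to the picture gives p. Check: (0, 0, 1) on the z-axis lies on the surface, and p(0, 0, 1) = 0. ✓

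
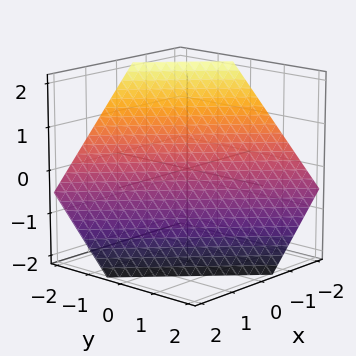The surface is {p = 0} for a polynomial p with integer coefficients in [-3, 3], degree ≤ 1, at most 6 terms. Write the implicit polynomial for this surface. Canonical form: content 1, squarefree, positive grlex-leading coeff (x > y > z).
First, deg p = 1. The surface is flat (a plane).
Finally, the integer polynomial consistent with all of this is the stated p.

3*x + 3*y + 3*z + 2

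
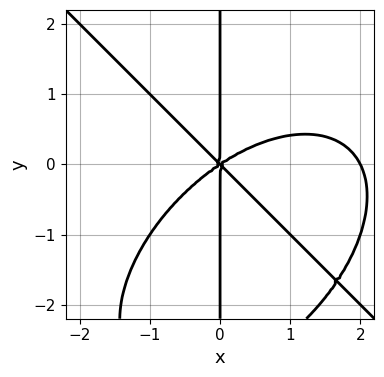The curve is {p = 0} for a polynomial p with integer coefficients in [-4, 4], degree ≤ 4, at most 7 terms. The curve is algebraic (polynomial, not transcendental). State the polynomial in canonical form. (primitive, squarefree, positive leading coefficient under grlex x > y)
The degree is 4 — no degree-3 curve has this shape.
Observable constraints: the visible y-axis segment lies entirely on the curve; the x-axis gridline crossings are at x ∈ {0, 2}.
The integer polynomial consistent with all of this is the stated p.

x^4 + x*y^3 - 2*x^3 + x^2*y + 3*x*y^2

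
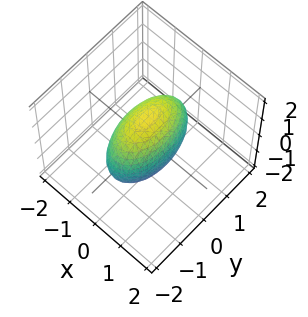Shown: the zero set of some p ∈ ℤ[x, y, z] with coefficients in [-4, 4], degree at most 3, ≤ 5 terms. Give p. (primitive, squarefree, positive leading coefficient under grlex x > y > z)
3*x^2 + y^2 + z^2 - 2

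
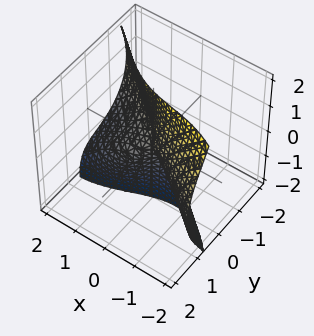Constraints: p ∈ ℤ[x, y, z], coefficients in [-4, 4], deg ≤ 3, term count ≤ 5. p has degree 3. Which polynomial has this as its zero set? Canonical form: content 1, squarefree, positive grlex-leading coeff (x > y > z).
The degree is 3 — the shape is more complex than any degree-2 surface.
From the axis intercepts and sections: it meets the y-axis at y = 0 (among the integer gridlines); one x-axis crossing is at x = 0.
Solving for integer coefficients yields p as stated. Check: (0, 0, 1) on the z-axis lies on the surface, and p(0, 0, 1) = 0. ✓

x^3 + x^2*z + 3*y^3 + 3*y*z^2 + 2*x*z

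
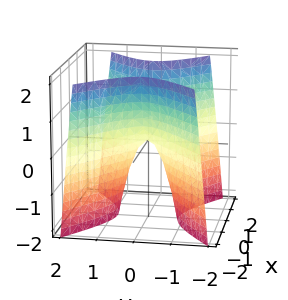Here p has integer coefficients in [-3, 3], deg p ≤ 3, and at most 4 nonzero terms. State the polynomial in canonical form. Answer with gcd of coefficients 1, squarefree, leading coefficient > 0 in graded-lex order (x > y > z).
2*x^2 - 3*y^2 - z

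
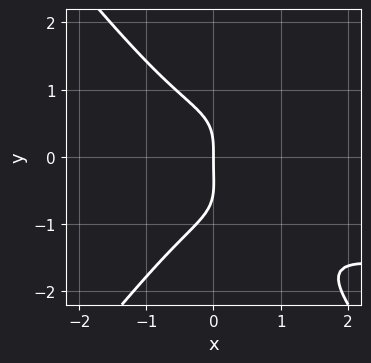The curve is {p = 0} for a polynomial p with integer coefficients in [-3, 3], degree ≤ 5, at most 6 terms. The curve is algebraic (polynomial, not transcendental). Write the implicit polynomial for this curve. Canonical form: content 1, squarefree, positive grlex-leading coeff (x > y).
3*x^2*y^2 - 2*y^4 - 2*x^3 - y^3 - 3*x

1. Degree: the shape is more complex than any degree-3 curve, so deg p = 4.
2. From the axis intercepts and sections: one x-axis crossing is at x = 0; it meets the y-axis at y = 0 (among the integer gridlines).
3. Fitting integer coefficients to these (and the overall shape) gives p.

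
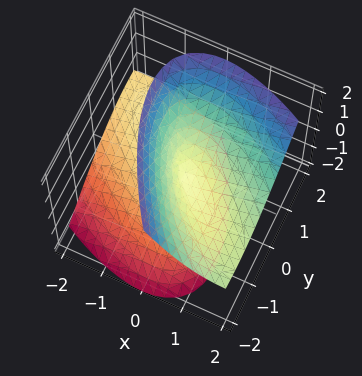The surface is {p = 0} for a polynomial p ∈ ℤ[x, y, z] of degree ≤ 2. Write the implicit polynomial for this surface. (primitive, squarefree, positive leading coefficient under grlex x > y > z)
2*x^2 + 3*x*y - 3*x*z + 2*y^2 - 2*z^2

1. There are 2 components. Treating them together as one polynomial.
2. The degree is 2 — the shape is more complex than any degree-1 surface.
3. Reading off the gridlines: it crosses the x-axis at the gridline x = 0; one z-axis crossing is at z = 0.
4. The integer polynomial consistent with all of this is the stated p.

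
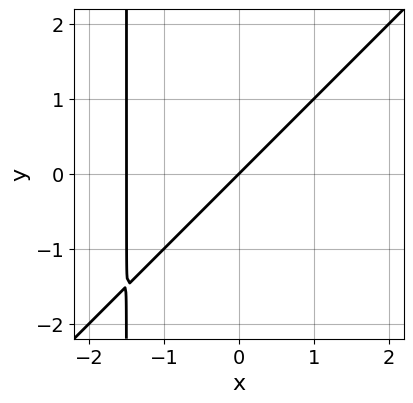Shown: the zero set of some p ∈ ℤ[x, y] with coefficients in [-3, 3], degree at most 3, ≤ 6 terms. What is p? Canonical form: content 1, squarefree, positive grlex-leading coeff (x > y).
1. Degree: a generic line meets the curve in up to 2 points, so deg p = 2.
2. From the visible intercepts: it meets the y-axis at y = 0 (among the integer gridlines); one x-axis crossing is at x = 0.
3. These observations pin down the coefficients.

2*x^2 - 2*x*y + 3*x - 3*y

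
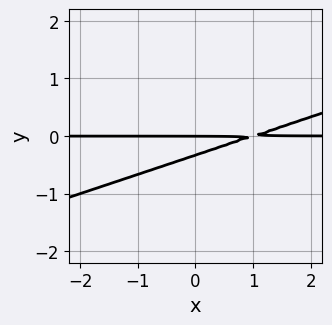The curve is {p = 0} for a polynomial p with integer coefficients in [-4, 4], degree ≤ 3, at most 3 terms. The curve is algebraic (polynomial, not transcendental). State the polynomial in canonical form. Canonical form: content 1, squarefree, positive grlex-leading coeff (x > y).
(a) deg p = 2. No degree-1 curve has this shape.
(b) From the axis intercepts and sections: one y-axis crossing is at y = 0; every point of the x-axis in the box is on the curve.
(c) Solving for integer coefficients yields p as stated.

x*y - 3*y^2 - y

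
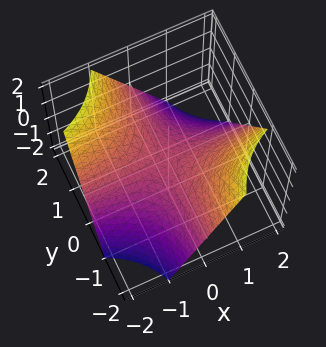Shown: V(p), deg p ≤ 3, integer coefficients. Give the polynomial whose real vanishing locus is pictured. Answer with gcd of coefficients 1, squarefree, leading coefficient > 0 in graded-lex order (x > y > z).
Degree: a hyperbolic paraboloid; a quadric, so deg p = 2.
From the visible intercepts: every point of the y-axis in the box is on the surface; the visible x-axis segment lies entirely on the surface; it crosses the z-axis at the gridline z = 0.
Fitting integer coefficients to these (and the overall shape) gives p.

x*y + z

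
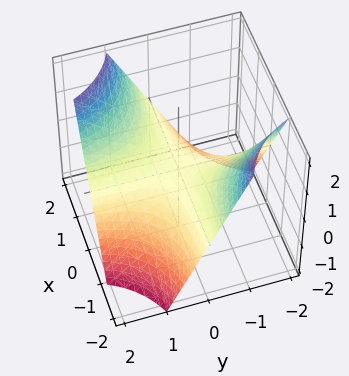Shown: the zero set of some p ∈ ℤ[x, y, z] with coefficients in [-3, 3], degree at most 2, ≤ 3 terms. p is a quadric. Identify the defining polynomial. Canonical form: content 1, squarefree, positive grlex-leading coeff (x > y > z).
Degree: a saddle surface; a quadric, so deg p = 2.
From the visible intercepts: the visible y-axis segment lies entirely on the surface; it crosses the z-axis at the gridline z = 0; every point of the x-axis in the box is on the surface.
The integer polynomial consistent with all of this is the stated p.

x*y - z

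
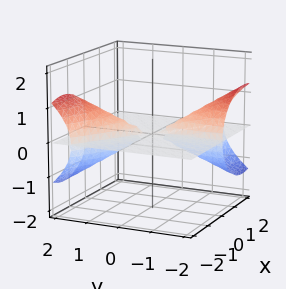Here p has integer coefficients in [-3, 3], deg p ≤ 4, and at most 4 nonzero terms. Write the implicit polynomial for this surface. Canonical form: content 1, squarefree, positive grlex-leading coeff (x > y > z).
First, the picture has 3 separate pieces. They look like related sheets of one shape, so recover p as a whole.
Next, degree: a generic line meets the surface in up to 3 points, so deg p = 3.
Then, checking where it meets the axes: the visible x-axis segment lies entirely on the surface; every point of the y-axis in the box is on the surface; it meets the z-axis at z = 0 (among the integer gridlines).
Finally, these observations pin down the coefficients.

2*x^2*z + 3*x*y*z + 3*z^3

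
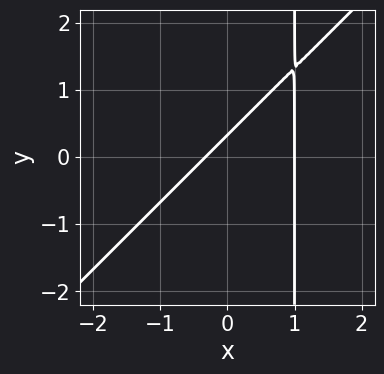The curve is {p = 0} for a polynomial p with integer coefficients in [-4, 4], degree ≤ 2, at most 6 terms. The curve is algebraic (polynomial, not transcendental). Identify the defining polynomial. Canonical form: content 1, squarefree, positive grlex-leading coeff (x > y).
3*x^2 - 3*x*y - 2*x + 3*y - 1

The degree is 2 — no degree-1 curve has this shape.
Reading off the gridlines: it crosses the x-axis at the gridline x = 1.
Together with the visible shape, these determine p as stated.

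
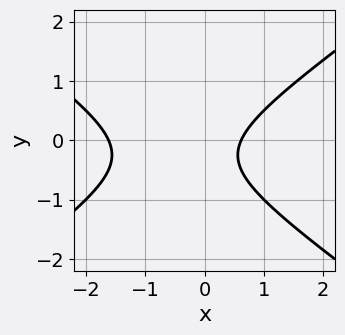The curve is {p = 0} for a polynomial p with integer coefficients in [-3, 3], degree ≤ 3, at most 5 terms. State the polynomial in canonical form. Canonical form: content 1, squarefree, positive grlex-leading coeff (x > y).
x^2 - 2*y^2 + x - y - 1

First, degree: no degree-1 curve has this shape, so deg p = 2.
Next, observable constraints: it misses every integer gridline on the y-axis.
Finally, fitting integer coefficients to these (and the overall shape) gives p.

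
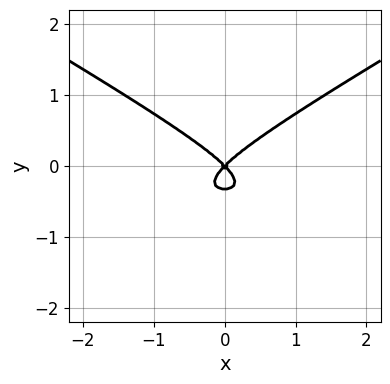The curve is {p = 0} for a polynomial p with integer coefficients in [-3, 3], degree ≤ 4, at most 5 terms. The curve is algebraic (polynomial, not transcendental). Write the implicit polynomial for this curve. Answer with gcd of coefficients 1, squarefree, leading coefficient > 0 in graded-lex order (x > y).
(a) Degree: no degree-2 curve has this shape, so deg p = 3.
(b) Symmetries: mirror symmetry x ↦ −x ⇒ only even powers of x.
(c) Against the integer gridlines: one x-axis crossing is at x = 0; it meets the y-axis at y = 0 (among the integer gridlines).
(d) Together with the visible shape, these determine p as stated.

x^2*y - 3*y^3 + x^2 - y^2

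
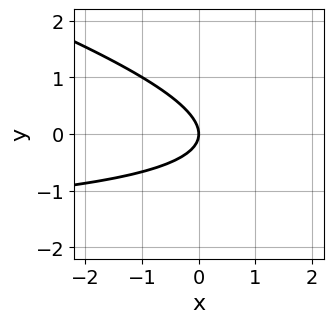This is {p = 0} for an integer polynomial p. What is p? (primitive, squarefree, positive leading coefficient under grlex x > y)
x*y + 3*y^2 + 2*x

1. deg p = 2. A generic line meets the curve in up to 2 points.
2. Checking where it meets the axes: it meets the y-axis at y = 0 (among the integer gridlines); one x-axis crossing is at x = 0.
3. Putting this together gives p.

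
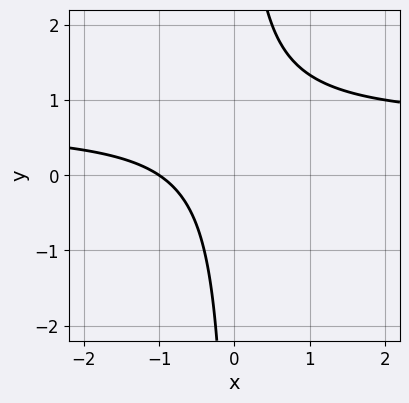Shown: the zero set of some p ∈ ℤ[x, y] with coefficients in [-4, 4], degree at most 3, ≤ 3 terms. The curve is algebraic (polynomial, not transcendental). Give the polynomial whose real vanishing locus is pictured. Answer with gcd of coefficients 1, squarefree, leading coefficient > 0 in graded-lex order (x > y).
3*x*y - 2*x - 2

1. The degree is 2 — no degree-1 curve has this shape.
2. From the visible intercepts: it meets the x-axis at x = -1 (among the integer gridlines); no y-intercept at any integer in the box.
3. Assembling these constraints gives the stated polynomial.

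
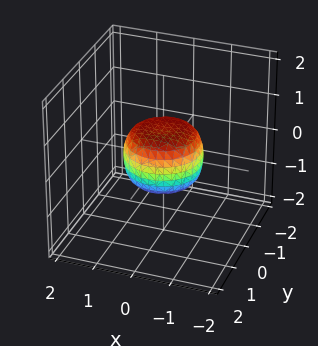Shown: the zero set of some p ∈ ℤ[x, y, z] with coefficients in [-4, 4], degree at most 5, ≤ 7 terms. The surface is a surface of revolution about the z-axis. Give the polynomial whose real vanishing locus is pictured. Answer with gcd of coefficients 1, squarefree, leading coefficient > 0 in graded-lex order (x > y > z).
(a) The degree is 4 — no degree-3 surface has this shape.
(b) By symmetry, every cross-section ⟂ z is a circle, so x, y appear only via x² + y².
(c) Reading off the gridlines: the y-axis gridline crossings are at y ∈ {-1, 1}; the x-axis gridline crossings are at x ∈ {-1, 1}; a circular section at z = 0 has radius exactly 1.
(d) Assembling these constraints gives the stated polynomial.

2*x^4 + 4*x^2*y^2 + 2*y^4 - x^2 - y^2 + 2*z^2 - 1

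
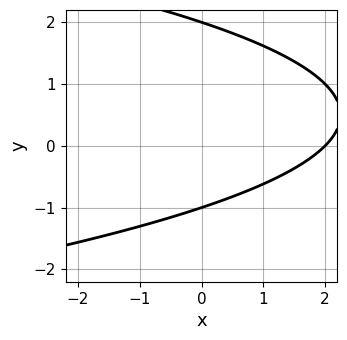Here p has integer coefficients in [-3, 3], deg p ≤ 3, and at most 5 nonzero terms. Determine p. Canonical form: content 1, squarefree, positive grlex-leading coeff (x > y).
First, the degree is 2 — the shape is more complex than any degree-1 curve.
Then, checking where it meets the axes: it meets the x-axis at x = 2 (among the integer gridlines); the y-axis gridline crossings are at y ∈ {-1, 2}.
Finally, fitting integer coefficients to these (and the overall shape) gives p.

y^2 + x - y - 2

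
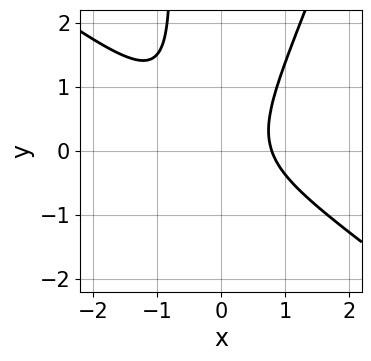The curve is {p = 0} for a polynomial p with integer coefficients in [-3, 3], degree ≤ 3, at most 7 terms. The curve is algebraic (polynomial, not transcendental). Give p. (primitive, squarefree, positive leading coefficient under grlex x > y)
First, deg p = 3. No degree-2 curve has this shape.
Then, against the integer gridlines: it misses every integer gridline on the y-axis.
Finally, solving for integer coefficients yields p as stated.

2*x^3 + 2*x^2*y - x*y^2 - y^2 - 1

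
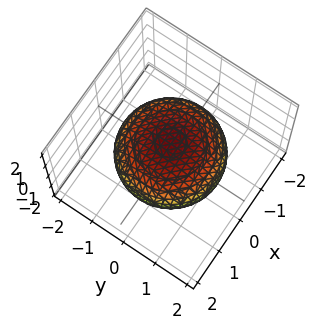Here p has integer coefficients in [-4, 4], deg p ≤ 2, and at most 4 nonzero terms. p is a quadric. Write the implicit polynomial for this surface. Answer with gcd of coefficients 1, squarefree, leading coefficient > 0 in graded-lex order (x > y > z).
x^2 + y^2 + 2*z^2 - 2

The degree is 2 — bounded and convex; a quadric.
Symmetries: mirror symmetry z ↦ −z ⇒ only even powers of z; every cross-section ⟂ z is a circle, so x, y appear only via x² + y².
Observable constraints: the z-axis gridline crossings are at z ∈ {-1, 1}; a circular section at z = 0 has radius between 1 and 2.
The integer polynomial consistent with all of this is the stated p.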